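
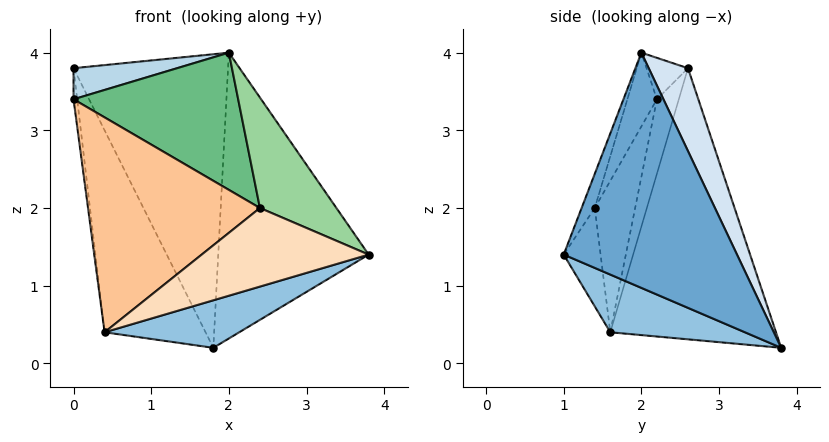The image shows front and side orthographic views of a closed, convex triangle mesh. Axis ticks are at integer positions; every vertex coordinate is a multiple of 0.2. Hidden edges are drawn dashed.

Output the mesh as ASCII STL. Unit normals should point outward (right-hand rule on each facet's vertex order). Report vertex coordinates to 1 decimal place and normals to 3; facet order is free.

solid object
 facet normal 0.729 0.633 0.261
  outer loop
   vertex 2.0 2.0 4.0
   vertex 3.8 1.0 1.4
   vertex 1.8 3.8 0.2
  endloop
 endfacet
 facet normal 0.236 -0.236 -0.943
  outer loop
   vertex 0.4 1.6 0.4
   vertex 1.8 3.8 0.2
   vertex 3.8 1.0 1.4
  endloop
 endfacet
 facet normal -0.272 -0.680 0.680
  outer loop
   vertex 0.0 2.6 3.8
   vertex 0.0 2.2 3.4
   vertex 2.0 2.0 4.0
  endloop
 endfacet
 facet normal 0.225 0.885 0.407
  outer loop
   vertex 0.0 2.6 3.8
   vertex 2.0 2.0 4.0
   vertex 1.8 3.8 0.2
  endloop
 endfacet
 facet normal -0.973 0.162 -0.162
  outer loop
   vertex 0.0 2.6 3.8
   vertex 0.4 1.6 0.4
   vertex 0.0 2.2 3.4
  endloop
 endfacet
 facet normal -0.828 0.504 -0.246
  outer loop
   vertex 0.0 2.6 3.8
   vertex 1.8 3.8 0.2
   vertex 0.4 1.6 0.4
  endloop
 endfacet
 facet normal -0.226 -0.961 0.162
  outer loop
   vertex 2.4 1.4 2.0
   vertex 0.0 2.2 3.4
   vertex 0.4 1.6 0.4
  endloop
 endfacet
 facet normal -0.213 -0.966 0.146
  outer loop
   vertex 2.4 1.4 2.0
   vertex 0.4 1.6 0.4
   vertex 3.8 1.0 1.4
  endloop
 endfacet
 facet normal -0.171 -0.953 0.252
  outer loop
   vertex 2.4 1.4 2.0
   vertex 2.0 2.0 4.0
   vertex 0.0 2.2 3.4
  endloop
 endfacet
 facet normal -0.164 -0.953 0.253
  outer loop
   vertex 2.4 1.4 2.0
   vertex 3.8 1.0 1.4
   vertex 2.0 2.0 4.0
  endloop
 endfacet
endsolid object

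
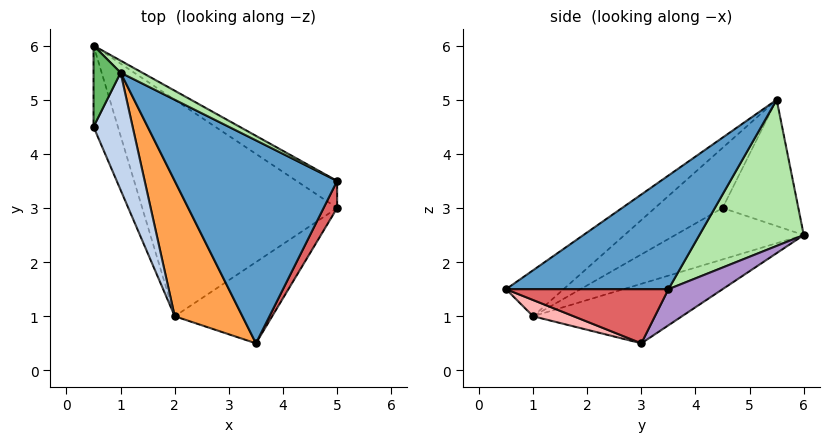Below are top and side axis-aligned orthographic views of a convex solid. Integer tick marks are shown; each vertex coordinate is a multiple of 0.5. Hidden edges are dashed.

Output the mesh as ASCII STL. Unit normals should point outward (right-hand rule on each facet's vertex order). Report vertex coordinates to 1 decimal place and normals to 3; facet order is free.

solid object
 facet normal 0.551 -0.276 0.787
  outer loop
   vertex 1.0 5.5 5.0
   vertex 3.5 0.5 1.5
   vertex 5.0 3.5 1.5
  endloop
 endfacet
 facet normal -0.696 -0.557 0.453
  outer loop
   vertex 2.0 1.0 1.0
   vertex 1.0 5.5 5.0
   vertex 0.5 4.5 3.0
  endloop
 endfacet
 facet normal -0.426 -0.652 0.627
  outer loop
   vertex 2.0 1.0 1.0
   vertex 3.5 0.5 1.5
   vertex 1.0 5.5 5.0
  endloop
 endfacet
 facet normal -0.895 -0.141 -0.424
  outer loop
   vertex 0.5 6.0 2.5
   vertex 2.0 1.0 1.0
   vertex 0.5 4.5 3.0
  endloop
 endfacet
 facet normal -0.975 0.070 0.209
  outer loop
   vertex 0.5 6.0 2.5
   vertex 0.5 4.5 3.0
   vertex 1.0 5.5 5.0
  endloop
 endfacet
 facet normal 0.497 0.865 0.074
  outer loop
   vertex 0.5 6.0 2.5
   vertex 1.0 5.5 5.0
   vertex 5.0 3.5 1.5
  endloop
 endfacet
 facet normal 0.873 -0.436 0.218
  outer loop
   vertex 5.0 3.0 0.5
   vertex 5.0 3.5 1.5
   vertex 3.5 0.5 1.5
  endloop
 endfacet
 facet normal 0.147 -0.442 -0.885
  outer loop
   vertex 5.0 3.0 0.5
   vertex 3.5 0.5 1.5
   vertex 2.0 1.0 1.0
  endloop
 endfacet
 facet normal 0.369 0.831 -0.416
  outer loop
   vertex 5.0 3.0 0.5
   vertex 0.5 6.0 2.5
   vertex 5.0 3.5 1.5
  endloop
 endfacet
 facet normal -0.287 0.195 -0.938
  outer loop
   vertex 5.0 3.0 0.5
   vertex 2.0 1.0 1.0
   vertex 0.5 6.0 2.5
  endloop
 endfacet
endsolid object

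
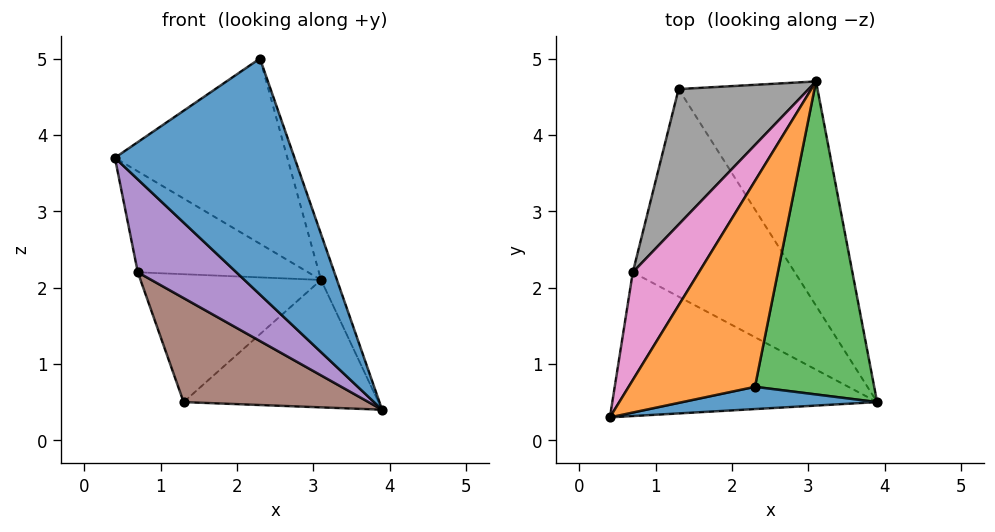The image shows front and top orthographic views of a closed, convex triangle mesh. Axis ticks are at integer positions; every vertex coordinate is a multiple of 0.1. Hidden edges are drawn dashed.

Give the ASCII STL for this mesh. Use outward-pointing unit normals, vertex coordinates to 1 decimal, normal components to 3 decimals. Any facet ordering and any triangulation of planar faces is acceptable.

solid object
 facet normal 0.144 -0.985 0.093
  outer loop
   vertex 2.3 0.7 5.0
   vertex 0.4 0.3 3.7
   vertex 3.9 0.5 0.4
  endloop
 endfacet
 facet normal -0.545 0.561 0.623
  outer loop
   vertex 2.3 0.7 5.0
   vertex 3.1 4.7 2.1
   vertex 0.4 0.3 3.7
  endloop
 endfacet
 facet normal 0.944 0.048 0.326
  outer loop
   vertex 2.3 0.7 5.0
   vertex 3.9 0.5 0.4
   vertex 3.1 4.7 2.1
  endloop
 endfacet
 facet normal 0.598 0.396 -0.697
  outer loop
   vertex 1.3 4.6 0.5
   vertex 3.1 4.7 2.1
   vertex 3.9 0.5 0.4
  endloop
 endfacet
 facet normal -0.605 -0.432 -0.668
  outer loop
   vertex 0.7 2.2 2.2
   vertex 3.9 0.5 0.4
   vertex 0.4 0.3 3.7
  endloop
 endfacet
 facet normal -0.595 -0.360 -0.718
  outer loop
   vertex 0.7 2.2 2.2
   vertex 1.3 4.6 0.5
   vertex 3.9 0.5 0.4
  endloop
 endfacet
 facet normal -0.563 0.565 0.603
  outer loop
   vertex 0.7 2.2 2.2
   vertex 0.4 0.3 3.7
   vertex 3.1 4.7 2.1
  endloop
 endfacet
 facet normal -0.565 0.566 0.600
  outer loop
   vertex 0.7 2.2 2.2
   vertex 3.1 4.7 2.1
   vertex 1.3 4.6 0.5
  endloop
 endfacet
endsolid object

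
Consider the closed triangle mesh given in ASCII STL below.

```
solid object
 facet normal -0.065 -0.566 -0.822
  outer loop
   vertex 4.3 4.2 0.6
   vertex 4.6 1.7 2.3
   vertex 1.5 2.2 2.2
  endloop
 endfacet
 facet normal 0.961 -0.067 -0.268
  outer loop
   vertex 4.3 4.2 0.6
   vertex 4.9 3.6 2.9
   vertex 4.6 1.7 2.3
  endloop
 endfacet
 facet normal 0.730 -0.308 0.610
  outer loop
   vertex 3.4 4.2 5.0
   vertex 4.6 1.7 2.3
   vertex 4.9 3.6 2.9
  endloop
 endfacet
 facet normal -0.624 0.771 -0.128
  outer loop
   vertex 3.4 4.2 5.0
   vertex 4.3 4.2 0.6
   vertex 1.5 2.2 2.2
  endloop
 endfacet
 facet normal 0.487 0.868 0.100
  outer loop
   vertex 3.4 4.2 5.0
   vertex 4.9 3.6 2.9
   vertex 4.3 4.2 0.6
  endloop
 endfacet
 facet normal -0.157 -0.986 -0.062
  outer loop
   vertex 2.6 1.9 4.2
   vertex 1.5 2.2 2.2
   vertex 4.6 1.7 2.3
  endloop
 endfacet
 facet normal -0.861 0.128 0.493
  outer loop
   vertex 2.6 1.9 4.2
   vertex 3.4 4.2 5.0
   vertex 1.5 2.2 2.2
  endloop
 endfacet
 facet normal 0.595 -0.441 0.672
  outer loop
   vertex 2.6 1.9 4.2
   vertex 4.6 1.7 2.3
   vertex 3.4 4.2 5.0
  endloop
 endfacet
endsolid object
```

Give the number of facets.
8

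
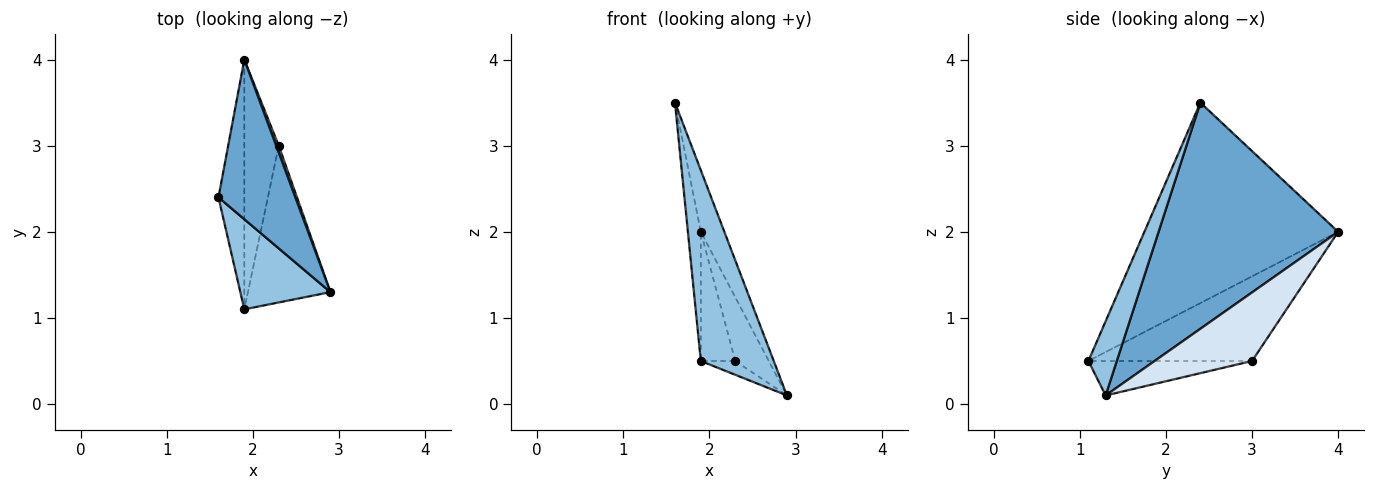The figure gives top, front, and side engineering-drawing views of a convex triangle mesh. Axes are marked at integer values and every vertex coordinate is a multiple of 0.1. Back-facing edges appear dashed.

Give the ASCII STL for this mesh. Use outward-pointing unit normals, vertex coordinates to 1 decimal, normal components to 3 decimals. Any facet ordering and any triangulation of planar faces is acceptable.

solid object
 facet normal 0.940 0.123 0.319
  outer loop
   vertex 1.9 4.0 2.0
   vertex 1.6 2.4 3.5
   vertex 2.9 1.3 0.1
  endloop
 endfacet
 facet normal 0.332 -0.853 0.403
  outer loop
   vertex 1.9 1.1 0.5
   vertex 2.9 1.3 0.1
   vertex 1.6 2.4 3.5
  endloop
 endfacet
 facet normal -0.990 0.066 -0.128
  outer loop
   vertex 1.9 1.1 0.5
   vertex 1.6 2.4 3.5
   vertex 1.9 4.0 2.0
  endloop
 endfacet
 facet normal 0.945 0.325 0.035
  outer loop
   vertex 2.3 3.0 0.5
   vertex 1.9 4.0 2.0
   vertex 2.9 1.3 0.1
  endloop
 endfacet
 facet normal -0.384 0.081 -0.920
  outer loop
   vertex 2.3 3.0 0.5
   vertex 2.9 1.3 0.1
   vertex 1.9 1.1 0.5
  endloop
 endfacet
 facet normal -0.909 0.191 -0.370
  outer loop
   vertex 2.3 3.0 0.5
   vertex 1.9 1.1 0.5
   vertex 1.9 4.0 2.0
  endloop
 endfacet
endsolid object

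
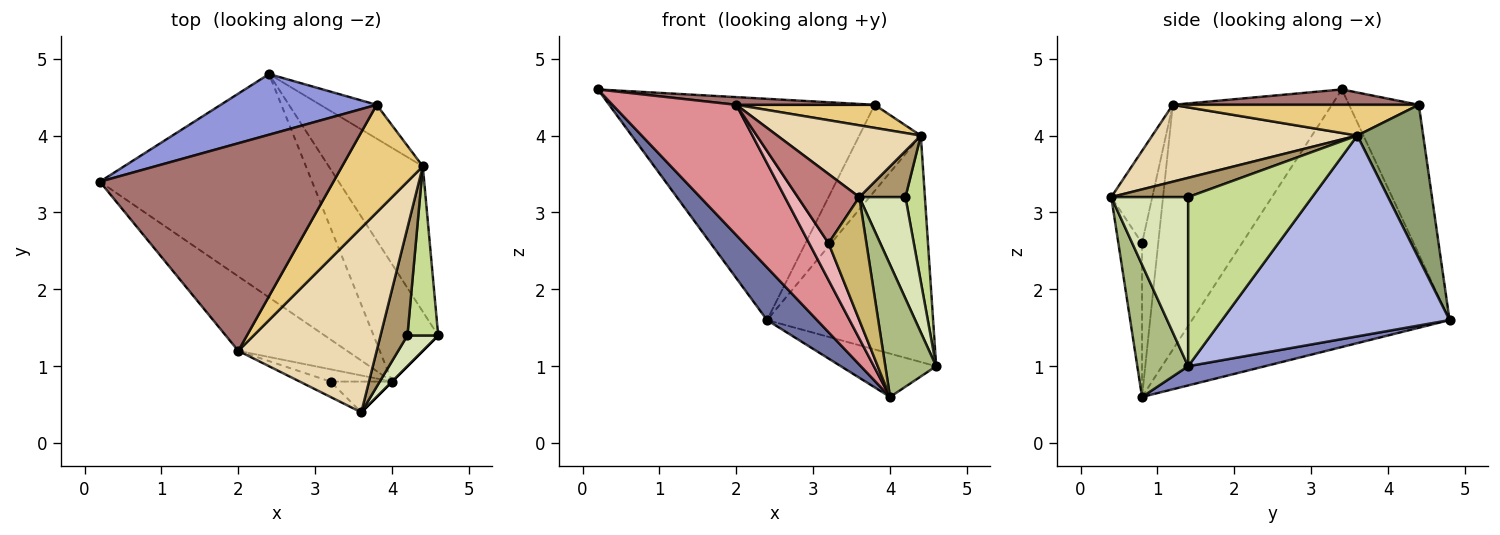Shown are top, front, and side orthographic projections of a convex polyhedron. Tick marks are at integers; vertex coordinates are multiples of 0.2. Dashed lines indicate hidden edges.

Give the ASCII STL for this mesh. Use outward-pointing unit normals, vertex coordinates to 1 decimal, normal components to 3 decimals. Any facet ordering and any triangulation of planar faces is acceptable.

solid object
 facet normal -0.763 -0.148 -0.629
  outer loop
   vertex 4.0 0.8 0.6
   vertex 0.2 3.4 4.6
   vertex 2.4 4.8 1.6
  endloop
 endfacet
 facet normal 0.269 0.333 -0.904
  outer loop
   vertex 4.0 0.8 0.6
   vertex 2.4 4.8 1.6
   vertex 4.6 1.4 1.0
  endloop
 endfacet
 facet normal -0.245 0.935 0.256
  outer loop
   vertex 3.8 4.4 4.4
   vertex 2.4 4.8 1.6
   vertex 0.2 3.4 4.6
  endloop
 endfacet
 facet normal 0.756 0.551 -0.354
  outer loop
   vertex 4.4 3.6 4.0
   vertex 4.6 1.4 1.0
   vertex 2.4 4.8 1.6
  endloop
 endfacet
 facet normal 0.706 0.659 -0.259
  outer loop
   vertex 4.4 3.6 4.0
   vertex 2.4 4.8 1.6
   vertex 3.8 4.4 4.4
  endloop
 endfacet
 facet normal 0.707 -0.707 0.000
  outer loop
   vertex 3.6 0.4 3.2
   vertex 4.0 0.8 0.6
   vertex 4.6 1.4 1.0
  endloop
 endfacet
 facet normal 0.972 -0.153 0.177
  outer loop
   vertex 4.2 1.4 3.2
   vertex 4.6 1.4 1.0
   vertex 4.4 3.6 4.0
  endloop
 endfacet
 facet normal 0.847 -0.508 0.154
  outer loop
   vertex 4.2 1.4 3.2
   vertex 3.6 0.4 3.2
   vertex 4.6 1.4 1.0
  endloop
 endfacet
 facet normal 0.549 -0.329 0.768
  outer loop
   vertex 4.2 1.4 3.2
   vertex 4.4 3.6 4.0
   vertex 3.6 0.4 3.2
  endloop
 endfacet
 facet normal -0.518 -0.830 -0.207
  outer loop
   vertex 3.2 0.8 2.6
   vertex 4.0 0.8 0.6
   vertex 3.6 0.4 3.2
  endloop
 endfacet
 facet normal 0.349 -0.196 0.916
  outer loop
   vertex 2.0 1.2 4.4
   vertex 4.4 3.6 4.0
   vertex 3.8 4.4 4.4
  endloop
 endfacet
 facet normal 0.460 -0.322 0.828
  outer loop
   vertex 2.0 1.2 4.4
   vertex 3.6 0.4 3.2
   vertex 4.4 3.6 4.0
  endloop
 endfacet
 facet normal 0.066 -0.037 0.997
  outer loop
   vertex 2.0 1.2 4.4
   vertex 3.8 4.4 4.4
   vertex 0.2 3.4 4.6
  endloop
 endfacet
 facet normal -0.545 -0.818 -0.182
  outer loop
   vertex 2.0 1.2 4.4
   vertex 3.2 0.8 2.6
   vertex 3.6 0.4 3.2
  endloop
 endfacet
 facet normal -0.745 -0.579 -0.331
  outer loop
   vertex 2.0 1.2 4.4
   vertex 0.2 3.4 4.6
   vertex 4.0 0.8 0.6
  endloop
 endfacet
 facet normal -0.620 -0.744 -0.248
  outer loop
   vertex 2.0 1.2 4.4
   vertex 4.0 0.8 0.6
   vertex 3.2 0.8 2.6
  endloop
 endfacet
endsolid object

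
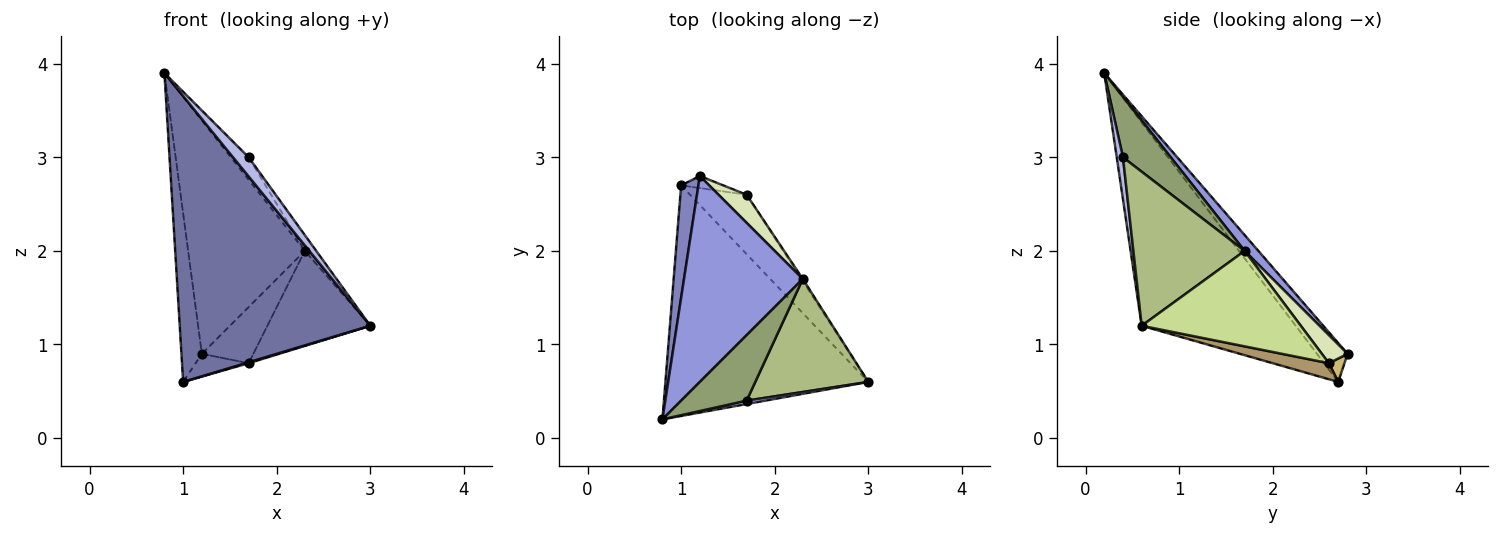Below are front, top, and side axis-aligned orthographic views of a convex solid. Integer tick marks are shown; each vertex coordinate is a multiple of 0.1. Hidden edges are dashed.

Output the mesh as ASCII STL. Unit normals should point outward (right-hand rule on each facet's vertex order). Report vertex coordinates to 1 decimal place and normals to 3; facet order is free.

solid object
 facet normal -0.532 -0.659 -0.531
  outer loop
   vertex 1.0 2.7 0.6
   vertex 3.0 0.6 1.2
   vertex 0.8 0.2 3.9
  endloop
 endfacet
 facet normal -0.780 0.520 0.347
  outer loop
   vertex 1.0 2.7 0.6
   vertex 0.8 0.2 3.9
   vertex 1.2 2.8 0.9
  endloop
 endfacet
 facet normal 0.088 0.747 0.659
  outer loop
   vertex 2.3 1.7 2.0
   vertex 1.2 2.8 0.9
   vertex 0.8 0.2 3.9
  endloop
 endfacet
 facet normal 0.366 -0.916 0.163
  outer loop
   vertex 1.7 0.4 3.0
   vertex 0.8 0.2 3.9
   vertex 3.0 0.6 1.2
  endloop
 endfacet
 facet normal 0.658 0.244 0.712
  outer loop
   vertex 1.7 0.4 3.0
   vertex 2.3 1.7 2.0
   vertex 0.8 0.2 3.9
  endloop
 endfacet
 facet normal 0.804 0.083 0.590
  outer loop
   vertex 1.7 0.4 3.0
   vertex 3.0 0.6 1.2
   vertex 2.3 1.7 2.0
  endloop
 endfacet
 facet normal 0.840 0.543 -0.012
  outer loop
   vertex 1.7 2.6 0.8
   vertex 2.3 1.7 2.0
   vertex 3.0 0.6 1.2
  endloop
 endfacet
 facet normal 0.408 0.816 0.408
  outer loop
   vertex 1.7 2.6 0.8
   vertex 1.2 2.8 0.9
   vertex 2.3 1.7 2.0
  endloop
 endfacet
 facet normal 0.273 -0.015 -0.962
  outer loop
   vertex 1.7 2.6 0.8
   vertex 3.0 0.6 1.2
   vertex 1.0 2.7 0.6
  endloop
 endfacet
 facet normal 0.252 0.855 -0.453
  outer loop
   vertex 1.7 2.6 0.8
   vertex 1.0 2.7 0.6
   vertex 1.2 2.8 0.9
  endloop
 endfacet
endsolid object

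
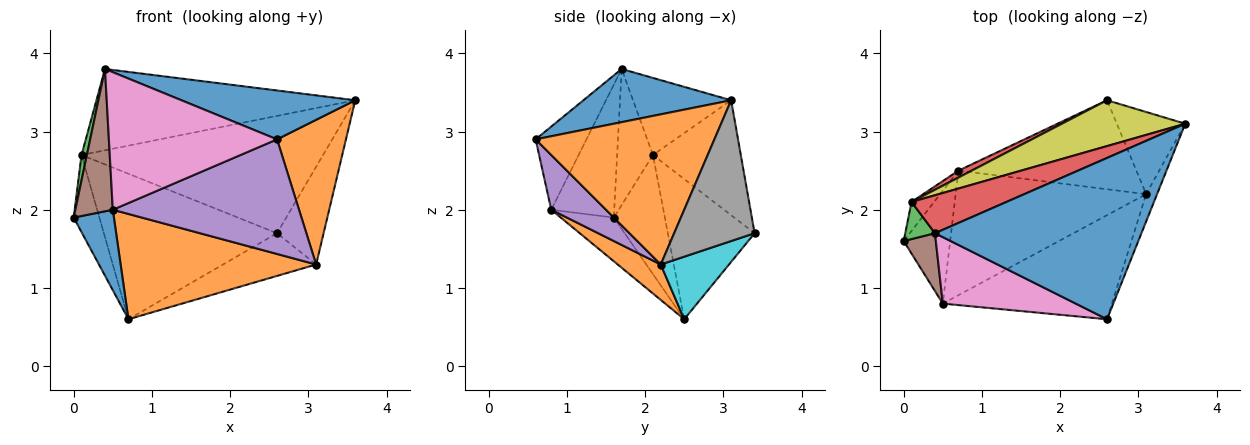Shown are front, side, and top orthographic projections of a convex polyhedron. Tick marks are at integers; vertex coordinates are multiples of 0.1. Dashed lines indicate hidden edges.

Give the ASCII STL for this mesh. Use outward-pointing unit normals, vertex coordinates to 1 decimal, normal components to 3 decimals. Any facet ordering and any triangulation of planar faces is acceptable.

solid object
 facet normal 0.239 -0.282 0.929
  outer loop
   vertex 0.4 1.7 3.8
   vertex 2.6 0.6 2.9
   vertex 3.6 3.1 3.4
  endloop
 endfacet
 facet normal 0.931 -0.359 -0.068
  outer loop
   vertex 3.1 2.2 1.3
   vertex 3.6 3.1 3.4
   vertex 2.6 0.6 2.9
  endloop
 endfacet
 facet normal -0.967 -0.144 0.211
  outer loop
   vertex 0.1 2.1 2.7
   vertex 0.0 1.6 1.9
   vertex 0.4 1.7 3.8
  endloop
 endfacet
 facet normal -0.325 0.857 0.400
  outer loop
   vertex 0.1 2.1 2.7
   vertex 0.4 1.7 3.8
   vertex 3.6 3.1 3.4
  endloop
 endfacet
 facet normal 0.213 -0.723 -0.657
  outer loop
   vertex 0.5 0.8 2.0
   vertex 3.1 2.2 1.3
   vertex 2.6 0.6 2.9
  endloop
 endfacet
 facet normal -0.841 -0.500 0.203
  outer loop
   vertex 0.5 0.8 2.0
   vertex 0.4 1.7 3.8
   vertex 0.0 1.6 1.9
  endloop
 endfacet
 facet normal -0.263 -0.869 0.420
  outer loop
   vertex 0.5 0.8 2.0
   vertex 2.6 0.6 2.9
   vertex 0.4 1.7 3.8
  endloop
 endfacet
 facet normal 0.798 0.462 -0.388
  outer loop
   vertex 2.6 3.4 1.7
   vertex 3.6 3.1 3.4
   vertex 3.1 2.2 1.3
  endloop
 endfacet
 facet normal -0.321 0.882 0.344
  outer loop
   vertex 2.6 3.4 1.7
   vertex 0.1 2.1 2.7
   vertex 3.6 3.1 3.4
  endloop
 endfacet
 facet normal 0.302 0.412 -0.859
  outer loop
   vertex 0.7 2.5 0.6
   vertex 2.6 3.4 1.7
   vertex 3.1 2.2 1.3
  endloop
 endfacet
 facet normal -0.608 -0.461 -0.646
  outer loop
   vertex 0.7 2.5 0.6
   vertex 0.5 0.8 2.0
   vertex 0.0 1.6 1.9
  endloop
 endfacet
 facet normal 0.141 -0.639 -0.756
  outer loop
   vertex 0.7 2.5 0.6
   vertex 3.1 2.2 1.3
   vertex 0.5 0.8 2.0
  endloop
 endfacet
 facet normal -0.881 0.443 -0.167
  outer loop
   vertex 0.7 2.5 0.6
   vertex 0.0 1.6 1.9
   vertex 0.1 2.1 2.7
  endloop
 endfacet
 facet normal -0.448 0.893 0.042
  outer loop
   vertex 0.7 2.5 0.6
   vertex 0.1 2.1 2.7
   vertex 2.6 3.4 1.7
  endloop
 endfacet
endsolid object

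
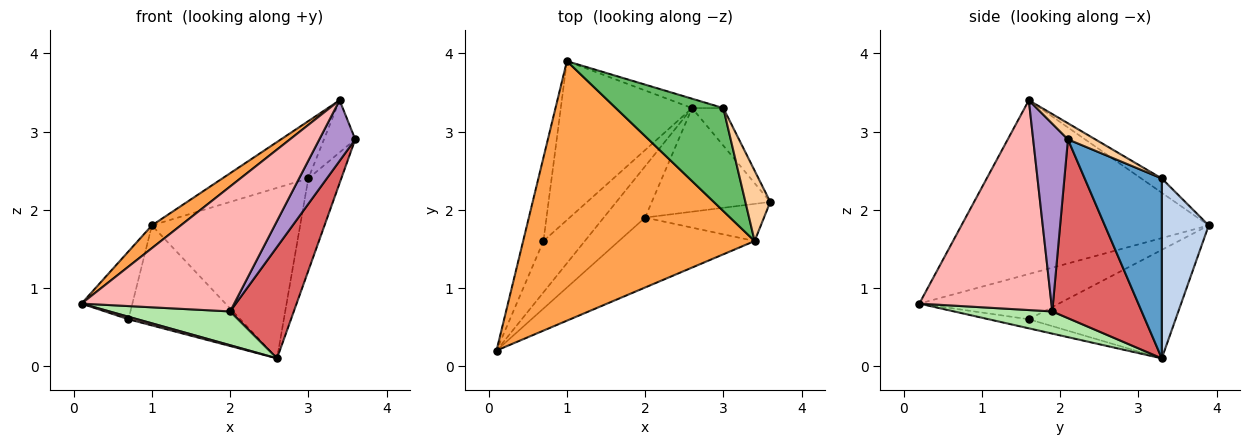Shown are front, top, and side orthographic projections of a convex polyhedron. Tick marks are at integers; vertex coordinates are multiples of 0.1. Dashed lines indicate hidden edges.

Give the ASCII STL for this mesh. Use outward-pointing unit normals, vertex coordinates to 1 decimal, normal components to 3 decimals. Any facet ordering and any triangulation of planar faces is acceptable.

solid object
 facet normal 0.908 0.388 -0.158
  outer loop
   vertex 3.0 3.3 2.4
   vertex 3.6 2.1 2.9
   vertex 2.6 3.3 0.1
  endloop
 endfacet
 facet normal 0.301 0.952 -0.052
  outer loop
   vertex 3.0 3.3 2.4
   vertex 2.6 3.3 0.1
   vertex 1.0 3.9 1.8
  endloop
 endfacet
 facet normal -0.599 -0.070 0.798
  outer loop
   vertex 3.4 1.6 3.4
   vertex 1.0 3.9 1.8
   vertex 0.1 0.2 0.8
  endloop
 endfacet
 facet normal 0.462 0.528 0.713
  outer loop
   vertex 3.4 1.6 3.4
   vertex 3.6 2.1 2.9
   vertex 3.0 3.3 2.4
  endloop
 endfacet
 facet normal -0.115 0.483 0.868
  outer loop
   vertex 3.4 1.6 3.4
   vertex 3.0 3.3 2.4
   vertex 1.0 3.9 1.8
  endloop
 endfacet
 facet normal 0.409 -0.502 -0.762
  outer loop
   vertex 2.0 1.9 0.7
   vertex 0.1 0.2 0.8
   vertex 2.6 3.3 0.1
  endloop
 endfacet
 facet normal 0.717 -0.511 -0.475
  outer loop
   vertex 2.0 1.9 0.7
   vertex 2.6 3.3 0.1
   vertex 3.6 2.1 2.9
  endloop
 endfacet
 facet normal 0.603 -0.696 -0.390
  outer loop
   vertex 2.0 1.9 0.7
   vertex 3.4 1.6 3.4
   vertex 0.1 0.2 0.8
  endloop
 endfacet
 facet normal 0.636 -0.658 -0.403
  outer loop
   vertex 2.0 1.9 0.7
   vertex 3.6 2.1 2.9
   vertex 3.4 1.6 3.4
  endloop
 endfacet
 facet normal -0.866 0.316 -0.388
  outer loop
   vertex 0.7 1.6 0.6
   vertex 0.1 0.2 0.8
   vertex 1.0 3.9 1.8
  endloop
 endfacet
 facet normal -0.214 -0.048 -0.976
  outer loop
   vertex 0.7 1.6 0.6
   vertex 2.6 3.3 0.1
   vertex 0.1 0.2 0.8
  endloop
 endfacet
 facet normal -0.573 0.437 -0.693
  outer loop
   vertex 0.7 1.6 0.6
   vertex 1.0 3.9 1.8
   vertex 2.6 3.3 0.1
  endloop
 endfacet
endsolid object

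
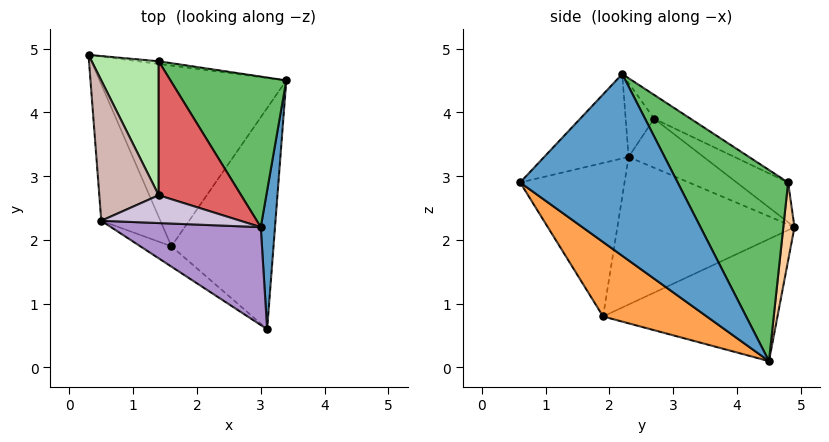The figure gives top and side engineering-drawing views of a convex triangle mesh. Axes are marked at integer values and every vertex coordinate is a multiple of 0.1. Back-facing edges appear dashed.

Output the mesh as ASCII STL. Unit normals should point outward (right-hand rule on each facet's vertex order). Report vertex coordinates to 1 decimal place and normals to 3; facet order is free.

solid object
 facet normal 0.997 -0.021 0.078
  outer loop
   vertex 3.0 2.2 4.6
   vertex 3.1 0.6 2.9
   vertex 3.4 4.5 0.1
  endloop
 endfacet
 facet normal -0.541 0.152 -0.827
  outer loop
   vertex 1.6 1.9 0.8
   vertex 0.3 4.9 2.2
   vertex 3.4 4.5 0.1
  endloop
 endfacet
 facet normal 0.500 -0.530 -0.685
  outer loop
   vertex 1.6 1.9 0.8
   vertex 3.4 4.5 0.1
   vertex 3.1 0.6 2.9
  endloop
 endfacet
 facet normal 0.109 0.994 -0.029
  outer loop
   vertex 1.4 4.8 2.9
   vertex 3.4 4.5 0.1
   vertex 0.3 4.9 2.2
  endloop
 endfacet
 facet normal 0.647 0.654 0.392
  outer loop
   vertex 1.4 4.8 2.9
   vertex 3.0 2.2 4.6
   vertex 3.4 4.5 0.1
  endloop
 endfacet
 facet normal -0.472 0.379 0.796
  outer loop
   vertex 1.4 2.7 3.9
   vertex 1.4 4.8 2.9
   vertex 0.3 4.9 2.2
  endloop
 endfacet
 facet normal -0.252 0.416 0.874
  outer loop
   vertex 1.4 2.7 3.9
   vertex 3.0 2.2 4.6
   vertex 1.4 4.8 2.9
  endloop
 endfacet
 facet normal -0.556 -0.824 -0.113
  outer loop
   vertex 0.5 2.3 3.3
   vertex 1.6 1.9 0.8
   vertex 3.1 0.6 2.9
  endloop
 endfacet
 facet normal -0.355 -0.691 0.630
  outer loop
   vertex 0.5 2.3 3.3
   vertex 3.1 0.6 2.9
   vertex 3.0 2.2 4.6
  endloop
 endfacet
 facet normal -0.454 -0.258 0.853
  outer loop
   vertex 0.5 2.3 3.3
   vertex 3.0 2.2 4.6
   vertex 1.4 2.7 3.9
  endloop
 endfacet
 facet normal -0.905 -0.223 -0.362
  outer loop
   vertex 0.5 2.3 3.3
   vertex 0.3 4.9 2.2
   vertex 1.6 1.9 0.8
  endloop
 endfacet
 facet normal -0.614 0.267 0.743
  outer loop
   vertex 0.5 2.3 3.3
   vertex 1.4 2.7 3.9
   vertex 0.3 4.9 2.2
  endloop
 endfacet
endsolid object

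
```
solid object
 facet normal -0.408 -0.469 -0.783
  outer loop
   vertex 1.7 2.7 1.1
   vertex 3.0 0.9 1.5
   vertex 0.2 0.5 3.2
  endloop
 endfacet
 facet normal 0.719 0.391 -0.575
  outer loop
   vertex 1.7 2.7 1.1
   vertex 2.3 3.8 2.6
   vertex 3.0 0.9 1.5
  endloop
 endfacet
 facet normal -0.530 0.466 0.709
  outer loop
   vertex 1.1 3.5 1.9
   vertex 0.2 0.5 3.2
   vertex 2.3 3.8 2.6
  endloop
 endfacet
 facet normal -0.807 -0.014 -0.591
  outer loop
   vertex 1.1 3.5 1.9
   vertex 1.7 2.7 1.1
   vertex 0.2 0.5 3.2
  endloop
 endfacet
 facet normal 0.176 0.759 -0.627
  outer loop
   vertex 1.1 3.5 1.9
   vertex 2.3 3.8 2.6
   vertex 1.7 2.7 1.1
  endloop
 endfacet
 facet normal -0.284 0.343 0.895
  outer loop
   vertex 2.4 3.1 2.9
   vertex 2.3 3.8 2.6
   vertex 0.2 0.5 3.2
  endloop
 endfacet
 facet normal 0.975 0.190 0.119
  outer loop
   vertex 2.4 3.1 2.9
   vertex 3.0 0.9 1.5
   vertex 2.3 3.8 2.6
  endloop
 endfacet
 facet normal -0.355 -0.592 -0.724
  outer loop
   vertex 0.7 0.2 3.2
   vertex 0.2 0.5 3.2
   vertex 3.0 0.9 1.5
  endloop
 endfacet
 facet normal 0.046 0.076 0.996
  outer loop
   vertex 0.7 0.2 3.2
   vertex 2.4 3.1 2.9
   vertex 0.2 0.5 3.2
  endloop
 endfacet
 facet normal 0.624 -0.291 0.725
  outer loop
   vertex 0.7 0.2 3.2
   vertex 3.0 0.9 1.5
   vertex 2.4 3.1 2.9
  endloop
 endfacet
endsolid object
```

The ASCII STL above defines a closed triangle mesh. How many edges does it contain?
15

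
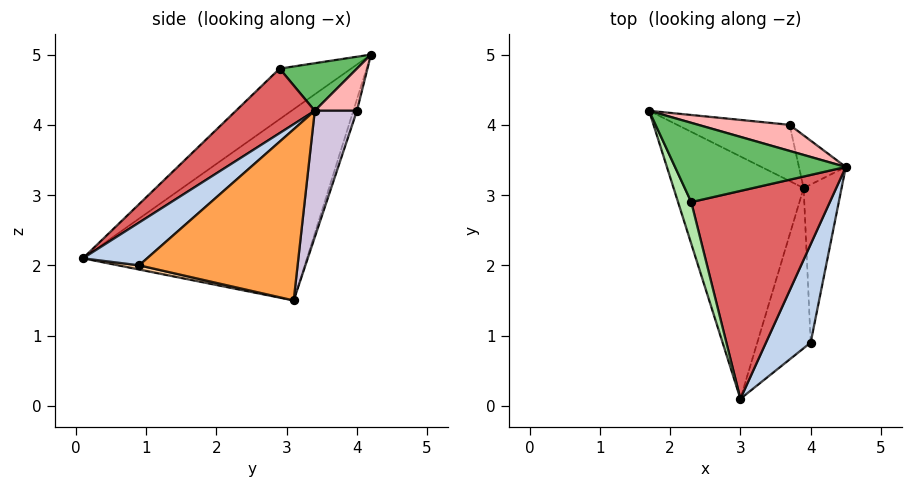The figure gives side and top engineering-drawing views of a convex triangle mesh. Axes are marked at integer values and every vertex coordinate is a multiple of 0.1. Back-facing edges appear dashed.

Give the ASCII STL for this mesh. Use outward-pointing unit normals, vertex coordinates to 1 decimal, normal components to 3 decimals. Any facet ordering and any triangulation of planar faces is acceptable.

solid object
 facet normal -0.819 0.134 -0.557
  outer loop
   vertex 3.9 3.1 1.5
   vertex 3.0 0.1 2.1
   vertex 1.7 4.2 5.0
  endloop
 endfacet
 facet normal 0.547 -0.612 0.571
  outer loop
   vertex 4.0 0.9 2.0
   vertex 4.5 3.4 4.2
   vertex 3.0 0.1 2.1
  endloop
 endfacet
 facet normal 0.976 -0.005 -0.216
  outer loop
   vertex 4.0 0.9 2.0
   vertex 3.9 3.1 1.5
   vertex 4.5 3.4 4.2
  endloop
 endfacet
 facet normal 0.077 -0.218 -0.973
  outer loop
   vertex 4.0 0.9 2.0
   vertex 3.0 0.1 2.1
   vertex 3.9 3.1 1.5
  endloop
 endfacet
 facet normal 0.268 -0.024 0.963
  outer loop
   vertex 2.3 2.9 4.8
   vertex 4.5 3.4 4.2
   vertex 1.7 4.2 5.0
  endloop
 endfacet
 facet normal -0.870 -0.437 0.227
  outer loop
   vertex 2.3 2.9 4.8
   vertex 1.7 4.2 5.0
   vertex 3.0 0.1 2.1
  endloop
 endfacet
 facet normal 0.335 -0.609 0.719
  outer loop
   vertex 2.3 2.9 4.8
   vertex 3.0 0.1 2.1
   vertex 4.5 3.4 4.2
  endloop
 endfacet
 facet normal 0.366 0.488 0.793
  outer loop
   vertex 3.7 4.0 4.2
   vertex 1.7 4.2 5.0
   vertex 4.5 3.4 4.2
  endloop
 endfacet
 facet normal -0.033 0.947 -0.318
  outer loop
   vertex 3.7 4.0 4.2
   vertex 3.9 3.1 1.5
   vertex 1.7 4.2 5.0
  endloop
 endfacet
 facet normal 0.586 0.781 -0.217
  outer loop
   vertex 3.7 4.0 4.2
   vertex 4.5 3.4 4.2
   vertex 3.9 3.1 1.5
  endloop
 endfacet
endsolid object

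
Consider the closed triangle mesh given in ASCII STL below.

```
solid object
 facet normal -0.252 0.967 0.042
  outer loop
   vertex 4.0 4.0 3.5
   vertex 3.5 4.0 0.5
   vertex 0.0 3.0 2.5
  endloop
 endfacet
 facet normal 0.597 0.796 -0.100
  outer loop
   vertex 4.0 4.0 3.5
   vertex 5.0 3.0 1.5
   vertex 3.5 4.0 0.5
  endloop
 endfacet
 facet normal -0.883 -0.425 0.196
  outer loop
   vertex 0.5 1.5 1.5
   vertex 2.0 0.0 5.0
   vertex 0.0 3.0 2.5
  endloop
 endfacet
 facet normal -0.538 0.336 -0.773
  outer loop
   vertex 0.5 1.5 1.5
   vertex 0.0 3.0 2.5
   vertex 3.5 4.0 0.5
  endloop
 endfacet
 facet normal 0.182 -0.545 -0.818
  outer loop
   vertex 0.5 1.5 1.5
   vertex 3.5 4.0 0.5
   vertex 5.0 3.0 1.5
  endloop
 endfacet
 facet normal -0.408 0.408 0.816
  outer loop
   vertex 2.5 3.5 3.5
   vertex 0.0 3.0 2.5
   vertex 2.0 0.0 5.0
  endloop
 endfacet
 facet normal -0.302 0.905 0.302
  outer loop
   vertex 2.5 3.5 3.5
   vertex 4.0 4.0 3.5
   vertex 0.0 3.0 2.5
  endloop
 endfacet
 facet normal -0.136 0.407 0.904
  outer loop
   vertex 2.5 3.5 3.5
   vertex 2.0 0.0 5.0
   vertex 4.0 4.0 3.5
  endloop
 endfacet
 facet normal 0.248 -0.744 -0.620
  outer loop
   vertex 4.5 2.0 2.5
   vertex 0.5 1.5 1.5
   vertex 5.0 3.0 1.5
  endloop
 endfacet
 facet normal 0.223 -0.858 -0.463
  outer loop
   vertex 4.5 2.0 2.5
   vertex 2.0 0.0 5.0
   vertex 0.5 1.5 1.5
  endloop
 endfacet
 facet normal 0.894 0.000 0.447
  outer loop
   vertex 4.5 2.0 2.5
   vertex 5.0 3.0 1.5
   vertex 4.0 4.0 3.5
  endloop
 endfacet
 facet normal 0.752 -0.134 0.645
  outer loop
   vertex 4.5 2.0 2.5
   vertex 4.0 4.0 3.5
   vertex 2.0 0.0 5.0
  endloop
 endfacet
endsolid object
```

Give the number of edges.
18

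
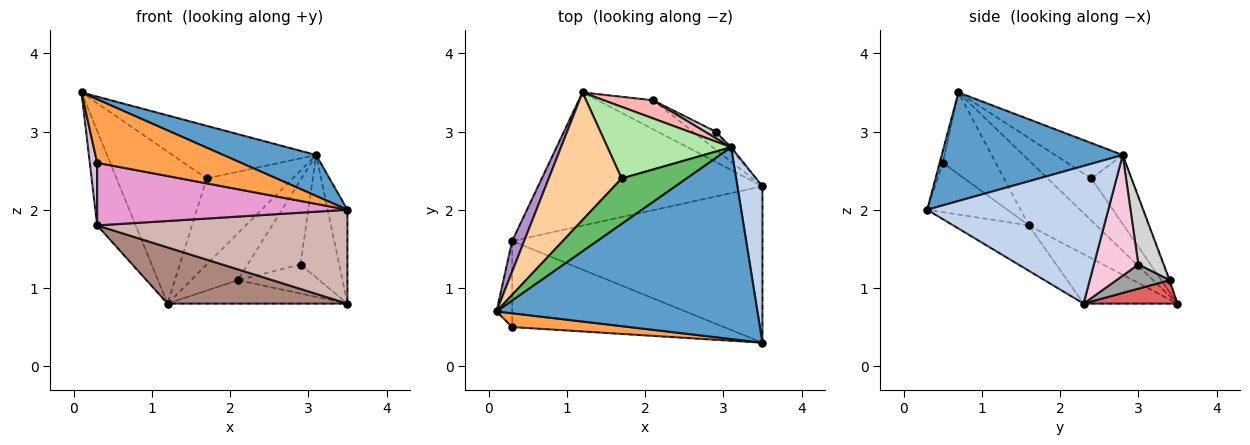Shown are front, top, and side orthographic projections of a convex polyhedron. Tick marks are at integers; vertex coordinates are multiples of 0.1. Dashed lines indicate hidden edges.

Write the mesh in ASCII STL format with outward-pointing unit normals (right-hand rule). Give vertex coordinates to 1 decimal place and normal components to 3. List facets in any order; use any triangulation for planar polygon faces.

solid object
 facet normal 0.377 -0.193 0.906
  outer loop
   vertex 3.1 2.8 2.7
   vertex 0.1 0.7 3.5
   vertex 3.5 0.3 2.0
  endloop
 endfacet
 facet normal 0.978 0.107 0.178
  outer loop
   vertex 3.1 2.8 2.7
   vertex 3.5 0.3 2.0
   vertex 3.5 2.3 0.8
  endloop
 endfacet
 facet normal -0.021 -0.977 0.212
  outer loop
   vertex 0.3 0.5 2.6
   vertex 3.5 0.3 2.0
   vertex 0.1 0.7 3.5
  endloop
 endfacet
 facet normal -0.349 0.718 0.603
  outer loop
   vertex 1.7 2.4 2.4
   vertex 1.2 3.5 0.8
   vertex 0.1 0.7 3.5
  endloop
 endfacet
 facet normal -0.336 0.714 0.615
  outer loop
   vertex 1.7 2.4 2.4
   vertex 0.1 0.7 3.5
   vertex 3.1 2.8 2.7
  endloop
 endfacet
 facet normal -0.336 0.724 0.603
  outer loop
   vertex 1.7 2.4 2.4
   vertex 3.1 2.8 2.7
   vertex 1.2 3.5 0.8
  endloop
 endfacet
 facet normal 0.312 0.599 -0.738
  outer loop
   vertex 2.1 3.4 1.1
   vertex 3.5 2.3 0.8
   vertex 1.2 3.5 0.8
  endloop
 endfacet
 facet normal -0.016 0.933 0.360
  outer loop
   vertex 2.1 3.4 1.1
   vertex 1.2 3.5 0.8
   vertex 3.1 2.8 2.7
  endloop
 endfacet
 facet normal -0.858 0.489 0.158
  outer loop
   vertex 0.3 1.6 1.8
   vertex 0.1 0.7 3.5
   vertex 1.2 3.5 0.8
  endloop
 endfacet
 facet normal -0.973 -0.135 -0.186
  outer loop
   vertex 0.3 1.6 1.8
   vertex 0.3 0.5 2.6
   vertex 0.1 0.7 3.5
  endloop
 endfacet
 facet normal -0.199 -0.381 -0.903
  outer loop
   vertex 0.3 1.6 1.8
   vertex 1.2 3.5 0.8
   vertex 3.5 2.3 0.8
  endloop
 endfacet
 facet normal -0.154 -0.508 -0.847
  outer loop
   vertex 0.3 1.6 1.8
   vertex 3.5 2.3 0.8
   vertex 3.5 0.3 2.0
  endloop
 endfacet
 facet normal -0.185 -0.578 -0.795
  outer loop
   vertex 0.3 1.6 1.8
   vertex 3.5 0.3 2.0
   vertex 0.3 0.5 2.6
  endloop
 endfacet
 facet normal 0.754 0.656 -0.014
  outer loop
   vertex 2.9 3.0 1.3
   vertex 3.1 2.8 2.7
   vertex 3.5 2.3 0.8
  endloop
 endfacet
 facet normal 0.487 0.744 -0.458
  outer loop
   vertex 2.9 3.0 1.3
   vertex 3.5 2.3 0.8
   vertex 2.1 3.4 1.1
  endloop
 endfacet
 facet normal 0.433 0.899 0.067
  outer loop
   vertex 2.9 3.0 1.3
   vertex 2.1 3.4 1.1
   vertex 3.1 2.8 2.7
  endloop
 endfacet
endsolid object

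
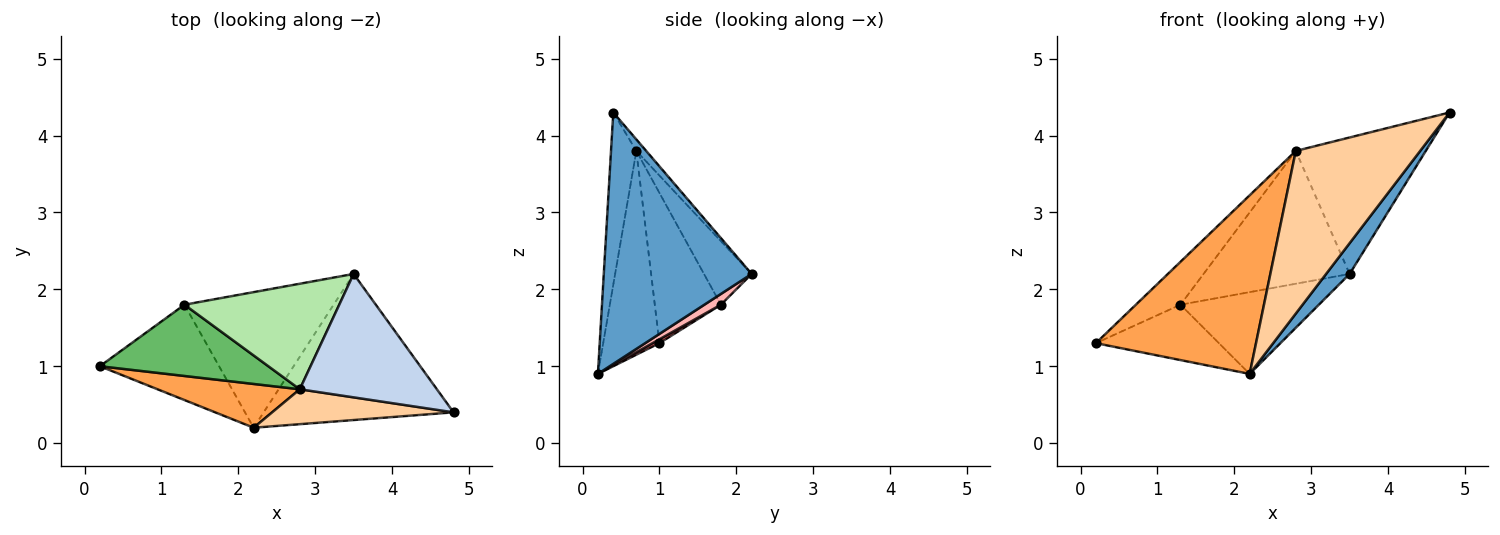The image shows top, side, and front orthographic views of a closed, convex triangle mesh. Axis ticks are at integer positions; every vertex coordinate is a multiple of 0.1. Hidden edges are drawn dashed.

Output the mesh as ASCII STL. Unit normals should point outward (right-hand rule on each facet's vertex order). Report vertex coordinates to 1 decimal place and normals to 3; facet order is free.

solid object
 facet normal 0.792 -0.126 -0.598
  outer loop
   vertex 2.2 0.2 0.9
   vertex 3.5 2.2 2.2
   vertex 4.8 0.4 4.3
  endloop
 endfacet
 facet normal -0.056 0.741 0.670
  outer loop
   vertex 2.8 0.7 3.8
   vertex 4.8 0.4 4.3
   vertex 3.5 2.2 2.2
  endloop
 endfacet
 facet normal -0.323 -0.919 0.225
  outer loop
   vertex 2.8 0.7 3.8
   vertex 0.2 1.0 1.3
   vertex 2.2 0.2 0.9
  endloop
 endfacet
 facet normal -0.195 -0.959 0.206
  outer loop
   vertex 2.8 0.7 3.8
   vertex 2.2 0.2 0.9
   vertex 4.8 0.4 4.3
  endloop
 endfacet
 facet normal -0.607 0.410 0.681
  outer loop
   vertex 1.3 1.8 1.8
   vertex 0.2 1.0 1.3
   vertex 2.8 0.7 3.8
  endloop
 endfacet
 facet normal -0.248 0.759 0.603
  outer loop
   vertex 1.3 1.8 1.8
   vertex 2.8 0.7 3.8
   vertex 3.5 2.2 2.2
  endloop
 endfacet
 facet normal 0.028 0.502 -0.864
  outer loop
   vertex 1.3 1.8 1.8
   vertex 2.2 0.2 0.9
   vertex 0.2 1.0 1.3
  endloop
 endfacet
 facet normal 0.062 0.515 -0.855
  outer loop
   vertex 1.3 1.8 1.8
   vertex 3.5 2.2 2.2
   vertex 2.2 0.2 0.9
  endloop
 endfacet
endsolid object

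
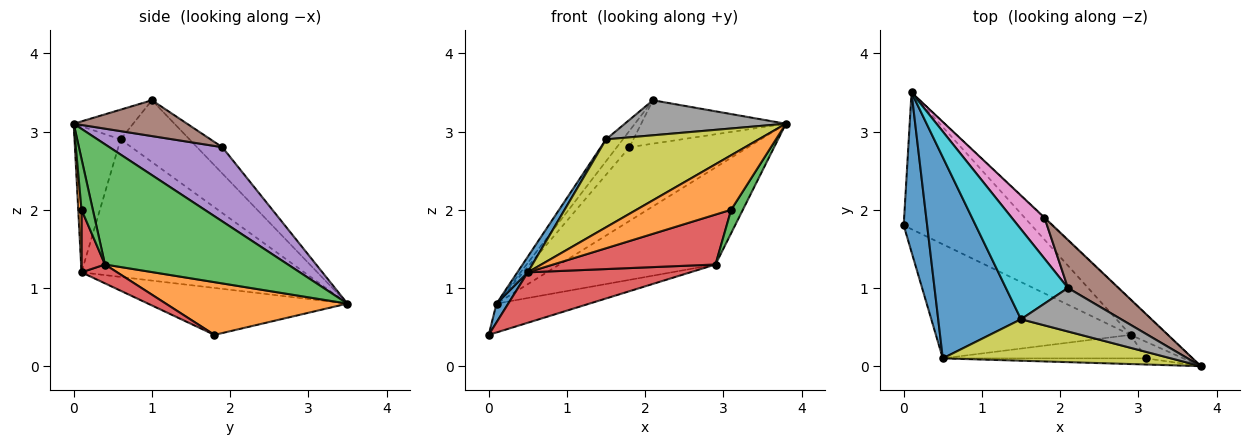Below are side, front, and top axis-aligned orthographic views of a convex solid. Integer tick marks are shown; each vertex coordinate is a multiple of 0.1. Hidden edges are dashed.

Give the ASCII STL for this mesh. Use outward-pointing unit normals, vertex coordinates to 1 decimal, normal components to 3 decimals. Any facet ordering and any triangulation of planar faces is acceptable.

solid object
 facet normal -0.893 -0.053 0.447
  outer loop
   vertex 0.5 0.1 1.2
   vertex 0.1 3.5 0.8
   vertex 0.0 1.8 0.4
  endloop
 endfacet
 facet normal 0.374 0.192 -0.907
  outer loop
   vertex 2.9 0.4 1.3
   vertex 0.0 1.8 0.4
   vertex 0.1 3.5 0.8
  endloop
 endfacet
 facet normal 0.740 0.632 -0.230
  outer loop
   vertex 2.9 0.4 1.3
   vertex 0.1 3.5 0.8
   vertex 3.8 0.0 3.1
  endloop
 endfacet
 facet normal 0.088 -0.403 -0.911
  outer loop
   vertex 2.9 0.4 1.3
   vertex 0.5 0.1 1.2
   vertex 0.0 1.8 0.4
  endloop
 endfacet
 facet normal 0.689 0.725 -0.006
  outer loop
   vertex 1.8 1.9 2.8
   vertex 3.8 0.0 3.1
   vertex 0.1 3.5 0.8
  endloop
 endfacet
 facet normal 0.465 0.593 0.657
  outer loop
   vertex 1.8 1.9 2.8
   vertex 2.1 1.0 3.4
   vertex 3.8 0.0 3.1
  endloop
 endfacet
 facet normal -0.596 0.298 0.745
  outer loop
   vertex 1.8 1.9 2.8
   vertex 0.1 3.5 0.8
   vertex 2.1 1.0 3.4
  endloop
 endfacet
 facet normal -0.225 -0.611 0.759
  outer loop
   vertex 1.5 0.6 2.9
   vertex 3.8 0.0 3.1
   vertex 2.1 1.0 3.4
  endloop
 endfacet
 facet normal -0.263 -0.872 0.412
  outer loop
   vertex 1.5 0.6 2.9
   vertex 0.5 0.1 1.2
   vertex 3.8 0.0 3.1
  endloop
 endfacet
 facet normal -0.695 0.170 0.698
  outer loop
   vertex 1.5 0.6 2.9
   vertex 2.1 1.0 3.4
   vertex 0.1 3.5 0.8
  endloop
 endfacet
 facet normal -0.856 -0.040 0.515
  outer loop
   vertex 1.5 0.6 2.9
   vertex 0.1 3.5 0.8
   vertex 0.5 0.1 1.2
  endloop
 endfacet
 facet normal 0.035 -0.993 -0.112
  outer loop
   vertex 3.1 0.1 2.0
   vertex 3.8 0.0 3.1
   vertex 0.5 0.1 1.2
  endloop
 endfacet
 facet normal 0.619 -0.642 -0.452
  outer loop
   vertex 3.1 0.1 2.0
   vertex 2.9 0.4 1.3
   vertex 3.8 0.0 3.1
  endloop
 endfacet
 facet normal 0.130 -0.897 -0.422
  outer loop
   vertex 3.1 0.1 2.0
   vertex 0.5 0.1 1.2
   vertex 2.9 0.4 1.3
  endloop
 endfacet
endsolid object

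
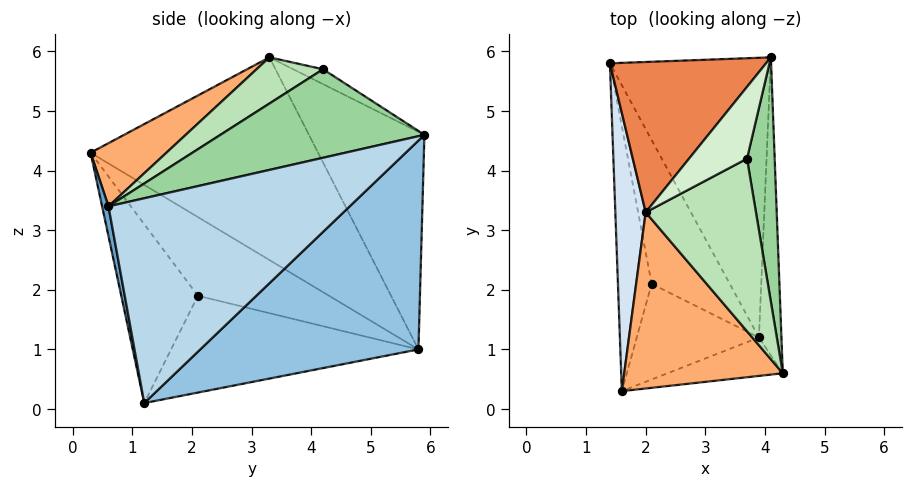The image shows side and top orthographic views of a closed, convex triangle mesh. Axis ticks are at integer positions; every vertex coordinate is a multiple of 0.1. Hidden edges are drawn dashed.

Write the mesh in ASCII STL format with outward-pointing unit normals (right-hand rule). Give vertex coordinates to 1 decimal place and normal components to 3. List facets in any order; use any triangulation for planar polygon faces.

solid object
 facet normal 0.048 -0.982 -0.184
  outer loop
   vertex 3.9 1.2 0.1
   vertex 4.3 0.6 3.4
   vertex 1.6 0.3 4.3
  endloop
 endfacet
 facet normal 0.694 0.482 -0.534
  outer loop
   vertex 3.9 1.2 0.1
   vertex 1.4 5.8 1.0
   vertex 4.1 5.9 4.6
  endloop
 endfacet
 facet normal 0.992 0.062 -0.109
  outer loop
   vertex 3.9 1.2 0.1
   vertex 4.1 5.9 4.6
   vertex 4.3 0.6 3.4
  endloop
 endfacet
 facet normal -0.988 0.053 0.148
  outer loop
   vertex 2.0 3.3 5.9
   vertex 1.4 5.8 1.0
   vertex 1.6 0.3 4.3
  endloop
 endfacet
 facet normal -0.590 0.688 0.423
  outer loop
   vertex 2.0 3.3 5.9
   vertex 4.1 5.9 4.6
   vertex 1.4 5.8 1.0
  endloop
 endfacet
 facet normal 0.325 -0.478 0.816
  outer loop
   vertex 2.0 3.3 5.9
   vertex 1.6 0.3 4.3
   vertex 4.3 0.6 3.4
  endloop
 endfacet
 facet normal -0.888 -0.260 -0.380
  outer loop
   vertex 2.1 2.1 1.9
   vertex 1.6 0.3 4.3
   vertex 1.4 5.8 1.0
  endloop
 endfacet
 facet normal -0.745 -0.287 -0.602
  outer loop
   vertex 2.1 2.1 1.9
   vertex 1.4 5.8 1.0
   vertex 3.9 1.2 0.1
  endloop
 endfacet
 facet normal -0.732 -0.463 -0.500
  outer loop
   vertex 2.1 2.1 1.9
   vertex 3.9 1.2 0.1
   vertex 1.6 0.3 4.3
  endloop
 endfacet
 facet normal 0.954 -0.032 0.298
  outer loop
   vertex 3.7 4.2 5.7
   vertex 4.3 0.6 3.4
   vertex 4.1 5.9 4.6
  endloop
 endfacet
 facet normal 0.342 -0.465 0.817
  outer loop
   vertex 3.7 4.2 5.7
   vertex 2.0 3.3 5.9
   vertex 4.3 0.6 3.4
  endloop
 endfacet
 facet normal -0.205 0.565 0.799
  outer loop
   vertex 3.7 4.2 5.7
   vertex 4.1 5.9 4.6
   vertex 2.0 3.3 5.9
  endloop
 endfacet
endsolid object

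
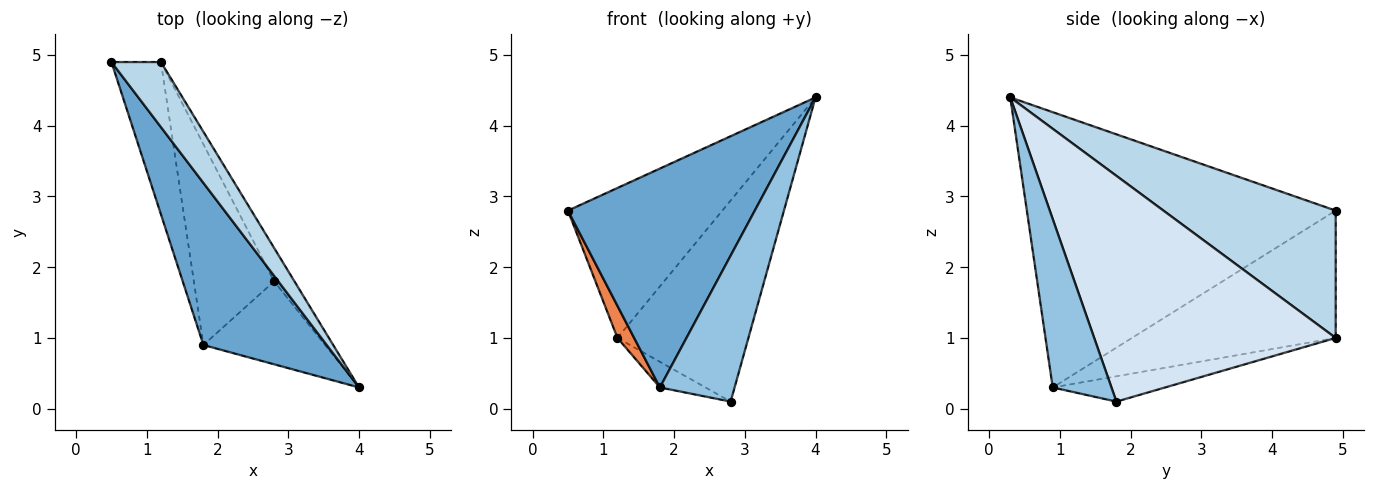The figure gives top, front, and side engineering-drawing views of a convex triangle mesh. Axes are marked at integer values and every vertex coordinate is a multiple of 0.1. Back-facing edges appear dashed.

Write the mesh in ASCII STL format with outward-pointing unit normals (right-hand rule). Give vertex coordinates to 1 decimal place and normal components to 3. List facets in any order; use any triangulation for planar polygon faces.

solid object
 facet normal -0.799 -0.483 0.358
  outer loop
   vertex 1.8 0.9 0.3
   vertex 4.0 0.3 4.4
   vertex 0.5 4.9 2.8
  endloop
 endfacet
 facet normal 0.564 -0.718 -0.408
  outer loop
   vertex 1.8 0.9 0.3
   vertex 2.8 1.8 0.1
   vertex 4.0 0.3 4.4
  endloop
 endfacet
 facet normal 0.715 0.641 0.278
  outer loop
   vertex 1.2 4.9 1.0
   vertex 0.5 4.9 2.8
   vertex 4.0 0.3 4.4
  endloop
 endfacet
 facet normal 0.876 0.475 -0.079
  outer loop
   vertex 1.2 4.9 1.0
   vertex 4.0 0.3 4.4
   vertex 2.8 1.8 0.1
  endloop
 endfacet
 facet normal -0.929 -0.076 -0.361
  outer loop
   vertex 1.2 4.9 1.0
   vertex 1.8 0.9 0.3
   vertex 0.5 4.9 2.8
  endloop
 endfacet
 facet normal -0.298 0.121 -0.947
  outer loop
   vertex 1.2 4.9 1.0
   vertex 2.8 1.8 0.1
   vertex 1.8 0.9 0.3
  endloop
 endfacet
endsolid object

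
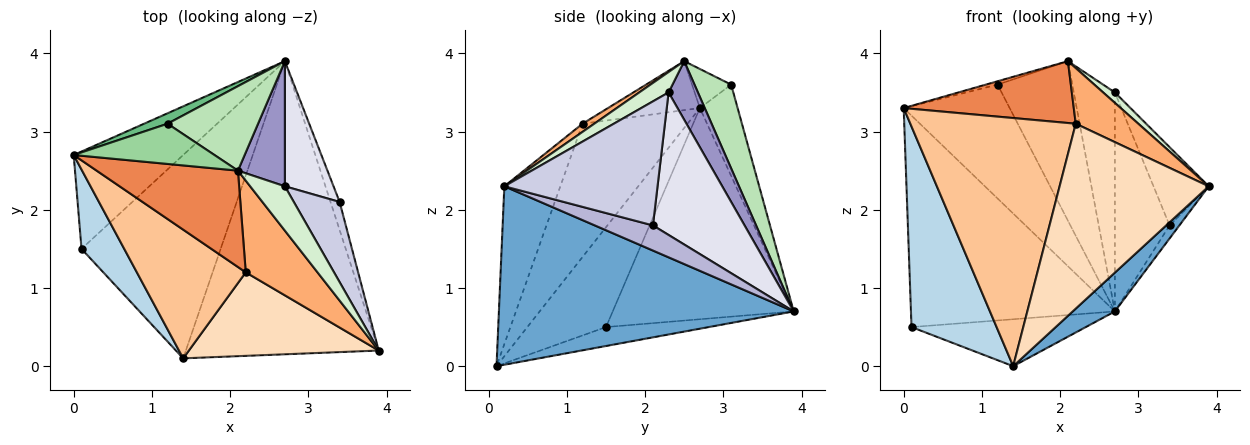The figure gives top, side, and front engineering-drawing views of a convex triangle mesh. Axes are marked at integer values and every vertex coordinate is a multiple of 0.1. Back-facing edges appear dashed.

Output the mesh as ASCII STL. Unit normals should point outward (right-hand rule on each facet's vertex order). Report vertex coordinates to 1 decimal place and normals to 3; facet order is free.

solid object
 facet normal 0.676 -0.097 -0.731
  outer loop
   vertex 1.4 0.1 0.0
   vertex 2.7 3.9 0.7
   vertex 3.9 0.2 2.3
  endloop
 endfacet
 facet normal -0.628 0.707 -0.325
  outer loop
   vertex 0.1 1.5 0.5
   vertex 0.0 2.7 3.3
   vertex 2.7 3.9 0.7
  endloop
 endfacet
 facet normal -0.652 -0.705 0.279
  outer loop
   vertex 0.1 1.5 0.5
   vertex 1.4 0.1 0.0
   vertex 0.0 2.7 3.3
  endloop
 endfacet
 facet normal -0.131 0.223 -0.966
  outer loop
   vertex 0.1 1.5 0.5
   vertex 2.7 3.9 0.7
   vertex 1.4 0.1 0.0
  endloop
 endfacet
 facet normal -0.280 -0.519 0.808
  outer loop
   vertex 2.2 1.2 3.1
   vertex 2.1 2.5 3.9
   vertex 0.0 2.7 3.3
  endloop
 endfacet
 facet normal 0.097 -0.516 0.851
  outer loop
   vertex 2.2 1.2 3.1
   vertex 3.9 0.2 2.3
   vertex 2.1 2.5 3.9
  endloop
 endfacet
 facet normal -0.491 -0.773 0.401
  outer loop
   vertex 2.2 1.2 3.1
   vertex 0.0 2.7 3.3
   vertex 1.4 0.1 0.0
  endloop
 endfacet
 facet normal -0.324 -0.862 0.390
  outer loop
   vertex 2.2 1.2 3.1
   vertex 1.4 0.1 0.0
   vertex 3.9 0.2 2.3
  endloop
 endfacet
 facet normal -0.334 0.939 0.086
  outer loop
   vertex 1.2 3.1 3.6
   vertex 2.7 3.9 0.7
   vertex 0.0 2.7 3.3
  endloop
 endfacet
 facet normal -0.267 0.080 0.960
  outer loop
   vertex 1.2 3.1 3.6
   vertex 0.0 2.7 3.3
   vertex 2.1 2.5 3.9
  endloop
 endfacet
 facet normal 0.398 0.811 0.429
  outer loop
   vertex 1.2 3.1 3.6
   vertex 2.1 2.5 3.9
   vertex 2.7 3.9 0.7
  endloop
 endfacet
 facet normal 0.497 -0.199 0.845
  outer loop
   vertex 2.7 2.3 3.5
   vertex 2.1 2.5 3.9
   vertex 3.9 0.2 2.3
  endloop
 endfacet
 facet normal 0.527 0.738 0.422
  outer loop
   vertex 2.7 2.3 3.5
   vertex 2.7 3.9 0.7
   vertex 2.1 2.5 3.9
  endloop
 endfacet
 facet normal 0.929 0.156 -0.336
  outer loop
   vertex 3.4 2.1 1.8
   vertex 3.9 0.2 2.3
   vertex 2.7 3.9 0.7
  endloop
 endfacet
 facet normal 0.889 0.320 0.328
  outer loop
   vertex 3.4 2.1 1.8
   vertex 2.7 2.3 3.5
   vertex 3.9 0.2 2.3
  endloop
 endfacet
 facet normal 0.824 0.492 0.281
  outer loop
   vertex 3.4 2.1 1.8
   vertex 2.7 3.9 0.7
   vertex 2.7 2.3 3.5
  endloop
 endfacet
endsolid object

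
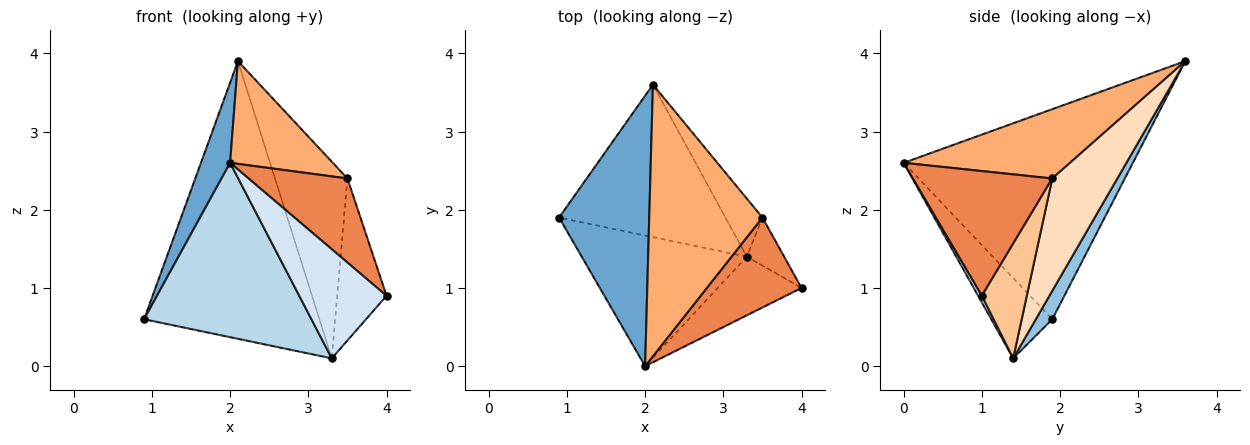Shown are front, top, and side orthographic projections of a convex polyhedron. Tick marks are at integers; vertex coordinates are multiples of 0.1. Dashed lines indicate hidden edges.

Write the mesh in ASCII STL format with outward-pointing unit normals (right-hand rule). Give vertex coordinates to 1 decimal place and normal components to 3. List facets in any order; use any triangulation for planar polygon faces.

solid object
 facet normal -0.913 -0.116 0.392
  outer loop
   vertex 2.0 0.0 2.6
   vertex 2.1 3.6 3.9
   vertex 0.9 1.9 0.6
  endloop
 endfacet
 facet normal 0.082 0.874 -0.480
  outer loop
   vertex 3.3 1.4 0.1
   vertex 0.9 1.9 0.6
   vertex 2.1 3.6 3.9
  endloop
 endfacet
 facet normal -0.280 -0.768 -0.576
  outer loop
   vertex 3.3 1.4 0.1
   vertex 2.0 0.0 2.6
   vertex 0.9 1.9 0.6
  endloop
 endfacet
 facet normal 0.038 -0.880 -0.473
  outer loop
   vertex 3.3 1.4 0.1
   vertex 4.0 1.0 0.9
   vertex 2.0 0.0 2.6
  endloop
 endfacet
 facet normal 0.693 -0.492 0.526
  outer loop
   vertex 3.5 1.9 2.4
   vertex 2.0 0.0 2.6
   vertex 4.0 1.0 0.9
  endloop
 endfacet
 facet normal 0.497 -0.307 0.812
  outer loop
   vertex 3.5 1.9 2.4
   vertex 2.1 3.6 3.9
   vertex 2.0 0.0 2.6
  endloop
 endfacet
 facet normal 0.658 0.722 -0.214
  outer loop
   vertex 3.5 1.9 2.4
   vertex 4.0 1.0 0.9
   vertex 3.3 1.4 0.1
  endloop
 endfacet
 facet normal 0.652 0.727 -0.215
  outer loop
   vertex 3.5 1.9 2.4
   vertex 3.3 1.4 0.1
   vertex 2.1 3.6 3.9
  endloop
 endfacet
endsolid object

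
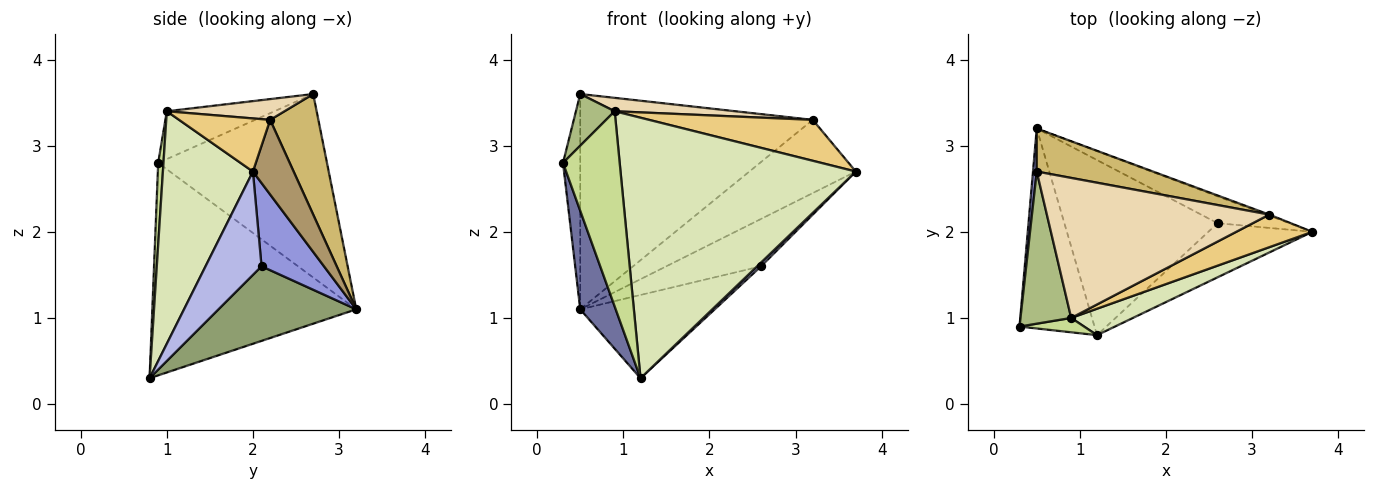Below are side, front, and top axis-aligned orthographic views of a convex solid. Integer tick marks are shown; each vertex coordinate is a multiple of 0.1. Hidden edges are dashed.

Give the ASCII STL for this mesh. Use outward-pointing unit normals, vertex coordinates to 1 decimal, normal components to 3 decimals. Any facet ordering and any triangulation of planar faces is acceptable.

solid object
 facet normal -0.931 -0.162 -0.329
  outer loop
   vertex 1.2 0.8 0.3
   vertex 0.3 0.9 2.8
   vertex 0.5 3.2 1.1
  endloop
 endfacet
 facet normal -0.995 0.101 0.020
  outer loop
   vertex 0.5 2.7 3.6
   vertex 0.5 3.2 1.1
   vertex 0.3 0.9 2.8
  endloop
 endfacet
 facet normal 0.497 0.754 -0.429
  outer loop
   vertex 2.6 2.1 1.6
   vertex 0.5 3.2 1.1
   vertex 3.7 2.0 2.7
  endloop
 endfacet
 facet normal 0.704 -0.050 -0.708
  outer loop
   vertex 2.6 2.1 1.6
   vertex 3.7 2.0 2.7
   vertex 1.2 0.8 0.3
  endloop
 endfacet
 facet normal 0.403 0.393 -0.827
  outer loop
   vertex 2.6 2.1 1.6
   vertex 1.2 0.8 0.3
   vertex 0.5 3.2 1.1
  endloop
 endfacet
 facet normal -0.666 -0.240 0.706
  outer loop
   vertex 0.9 1.0 3.4
   vertex 0.5 2.7 3.6
   vertex 0.3 0.9 2.8
  endloop
 endfacet
 facet normal 0.092 -0.993 0.073
  outer loop
   vertex 0.9 1.0 3.4
   vertex 0.3 0.9 2.8
   vertex 1.2 0.8 0.3
  endloop
 endfacet
 facet normal 0.356 -0.930 0.094
  outer loop
   vertex 0.9 1.0 3.4
   vertex 1.2 0.8 0.3
   vertex 3.7 2.0 2.7
  endloop
 endfacet
 facet normal 0.357 0.934 -0.014
  outer loop
   vertex 3.2 2.2 3.3
   vertex 3.7 2.0 2.7
   vertex 0.5 3.2 1.1
  endloop
 endfacet
 facet normal 0.199 0.961 0.192
  outer loop
   vertex 3.2 2.2 3.3
   vertex 0.5 3.2 1.1
   vertex 0.5 2.7 3.6
  endloop
 endfacet
 facet normal 0.399 -0.717 0.572
  outer loop
   vertex 3.2 2.2 3.3
   vertex 0.9 1.0 3.4
   vertex 3.7 2.0 2.7
  endloop
 endfacet
 facet normal 0.093 -0.095 0.991
  outer loop
   vertex 3.2 2.2 3.3
   vertex 0.5 2.7 3.6
   vertex 0.9 1.0 3.4
  endloop
 endfacet
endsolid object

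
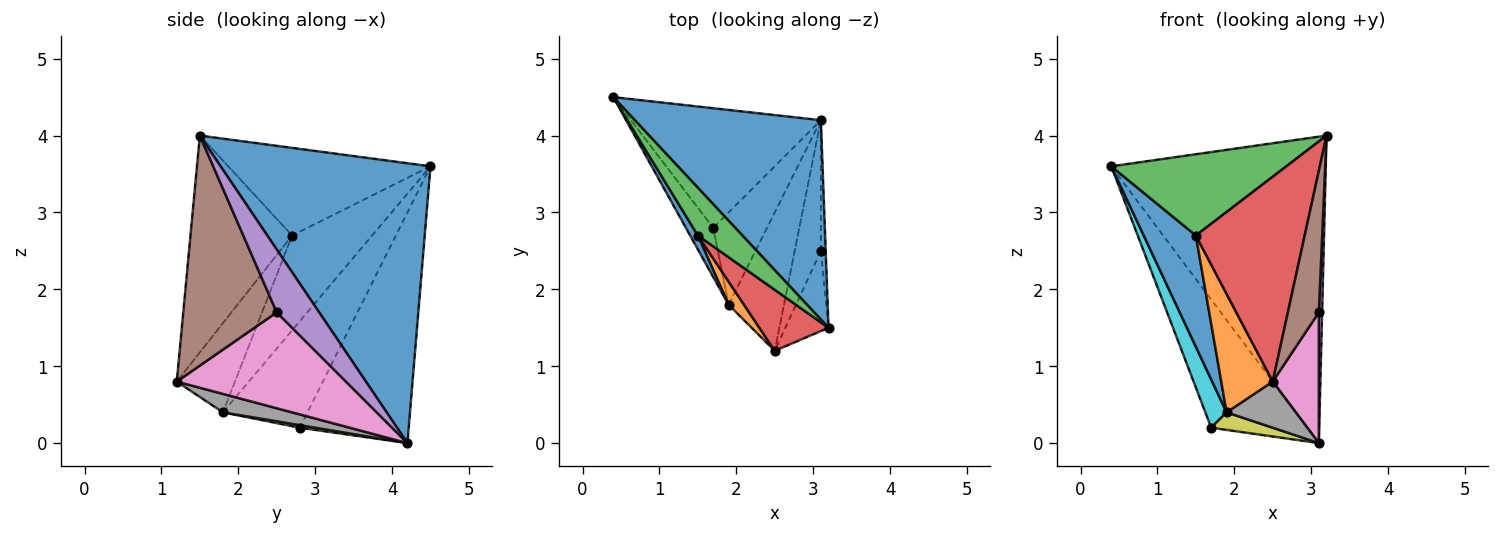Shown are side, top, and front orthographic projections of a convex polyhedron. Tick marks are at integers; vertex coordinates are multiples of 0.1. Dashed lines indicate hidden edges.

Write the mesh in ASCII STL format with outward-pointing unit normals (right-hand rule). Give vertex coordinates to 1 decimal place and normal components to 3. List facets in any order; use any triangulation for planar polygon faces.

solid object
 facet normal 0.634 0.648 0.422
  outer loop
   vertex 3.1 4.2 0.0
   vertex 0.4 4.5 3.6
   vertex 3.2 1.5 4.0
  endloop
 endfacet
 facet normal -0.638 0.563 -0.525
  outer loop
   vertex 1.7 2.8 0.2
   vertex 0.4 4.5 3.6
   vertex 3.1 4.2 0.0
  endloop
 endfacet
 facet normal -0.706 -0.611 0.359
  outer loop
   vertex 1.5 2.7 2.7
   vertex 3.2 1.5 4.0
   vertex 0.4 4.5 3.6
  endloop
 endfacet
 facet normal -0.667 -0.714 0.213
  outer loop
   vertex 1.5 2.7 2.7
   vertex 2.5 1.2 0.8
   vertex 3.2 1.5 4.0
  endloop
 endfacet
 facet normal 0.994 -0.076 -0.076
  outer loop
   vertex 3.1 2.5 1.7
   vertex 3.1 4.2 0.0
   vertex 3.2 1.5 4.0
  endloop
 endfacet
 facet normal 0.934 -0.310 -0.175
  outer loop
   vertex 3.1 2.5 1.7
   vertex 3.2 1.5 4.0
   vertex 2.5 1.2 0.8
  endloop
 endfacet
 facet normal 0.933 -0.254 -0.254
  outer loop
   vertex 3.1 2.5 1.7
   vertex 2.5 1.2 0.8
   vertex 3.1 4.2 0.0
  endloop
 endfacet
 facet normal 0.302 -0.302 -0.905
  outer loop
   vertex 1.9 1.8 0.4
   vertex 3.1 4.2 0.0
   vertex 2.5 1.2 0.8
  endloop
 endfacet
 facet normal 0.047 -0.187 -0.981
  outer loop
   vertex 1.9 1.8 0.4
   vertex 1.7 2.8 0.2
   vertex 3.1 4.2 0.0
  endloop
 endfacet
 facet normal -0.941 -0.237 -0.242
  outer loop
   vertex 1.9 1.8 0.4
   vertex 0.4 4.5 3.6
   vertex 1.7 2.8 0.2
  endloop
 endfacet
 facet normal -0.836 -0.545 0.068
  outer loop
   vertex 1.9 1.8 0.4
   vertex 1.5 2.7 2.7
   vertex 0.4 4.5 3.6
  endloop
 endfacet
 facet normal -0.743 -0.657 0.128
  outer loop
   vertex 1.9 1.8 0.4
   vertex 2.5 1.2 0.8
   vertex 1.5 2.7 2.7
  endloop
 endfacet
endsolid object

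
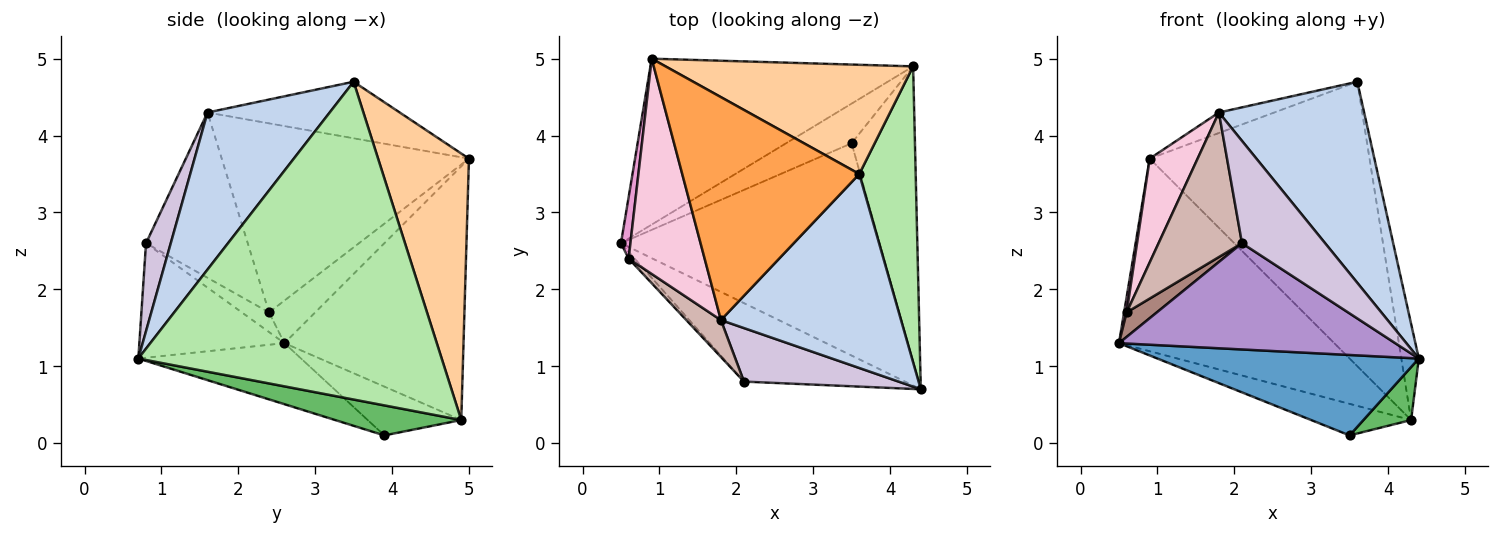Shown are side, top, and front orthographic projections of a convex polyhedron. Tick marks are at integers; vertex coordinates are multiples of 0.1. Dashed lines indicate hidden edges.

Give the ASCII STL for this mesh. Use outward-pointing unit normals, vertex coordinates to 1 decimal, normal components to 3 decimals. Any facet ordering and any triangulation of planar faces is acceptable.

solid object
 facet normal -0.215 -0.346 -0.913
  outer loop
   vertex 3.5 3.9 0.1
   vertex 4.4 0.7 1.1
   vertex 0.5 2.6 1.3
  endloop
 endfacet
 facet normal 0.518 -0.616 0.594
  outer loop
   vertex 1.8 1.6 4.3
   vertex 4.4 0.7 1.1
   vertex 3.6 3.5 4.7
  endloop
 endfacet
 facet normal -0.303 0.087 0.949
  outer loop
   vertex 1.8 1.6 4.3
   vertex 3.6 3.5 4.7
   vertex 0.9 5.0 3.7
  endloop
 endfacet
 facet normal 0.360 0.871 0.334
  outer loop
   vertex 4.3 4.9 0.3
   vertex 0.9 5.0 3.7
   vertex 3.6 3.5 4.7
  endloop
 endfacet
 facet normal 0.423 -0.160 -0.892
  outer loop
   vertex 4.3 4.9 0.3
   vertex 4.4 0.7 1.1
   vertex 3.5 3.9 0.1
  endloop
 endfacet
 facet normal 0.983 0.057 0.174
  outer loop
   vertex 4.3 4.9 0.3
   vertex 3.6 3.5 4.7
   vertex 4.4 0.7 1.1
  endloop
 endfacet
 facet normal -0.504 0.538 -0.676
  outer loop
   vertex 4.3 4.9 0.3
   vertex 3.5 3.9 0.1
   vertex 0.5 2.6 1.3
  endloop
 endfacet
 facet normal -0.533 0.641 -0.552
  outer loop
   vertex 4.3 4.9 0.3
   vertex 0.5 2.6 1.3
   vertex 0.9 5.0 3.7
  endloop
 endfacet
 facet normal -0.389 -0.741 -0.547
  outer loop
   vertex 2.1 0.8 2.6
   vertex 0.5 2.6 1.3
   vertex 4.4 0.7 1.1
  endloop
 endfacet
 facet normal 0.255 -0.857 0.448
  outer loop
   vertex 2.1 0.8 2.6
   vertex 4.4 0.7 1.1
   vertex 1.8 1.6 4.3
  endloop
 endfacet
 facet normal -0.656 -0.728 -0.200
  outer loop
   vertex 0.6 2.4 1.7
   vertex 0.5 2.6 1.3
   vertex 2.1 0.8 2.6
  endloop
 endfacet
 facet normal -0.763 -0.626 0.160
  outer loop
   vertex 0.6 2.4 1.7
   vertex 2.1 0.8 2.6
   vertex 1.8 1.6 4.3
  endloop
 endfacet
 facet normal -0.975 -0.054 0.217
  outer loop
   vertex 0.6 2.4 1.7
   vertex 0.9 5.0 3.7
   vertex 0.5 2.6 1.3
  endloop
 endfacet
 facet normal -0.913 -0.177 0.367
  outer loop
   vertex 0.6 2.4 1.7
   vertex 1.8 1.6 4.3
   vertex 0.9 5.0 3.7
  endloop
 endfacet
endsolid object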